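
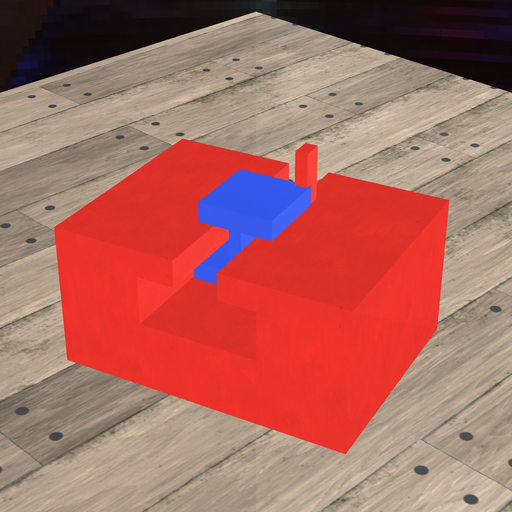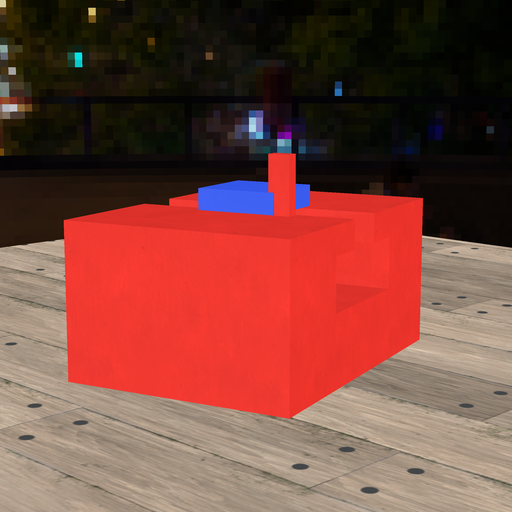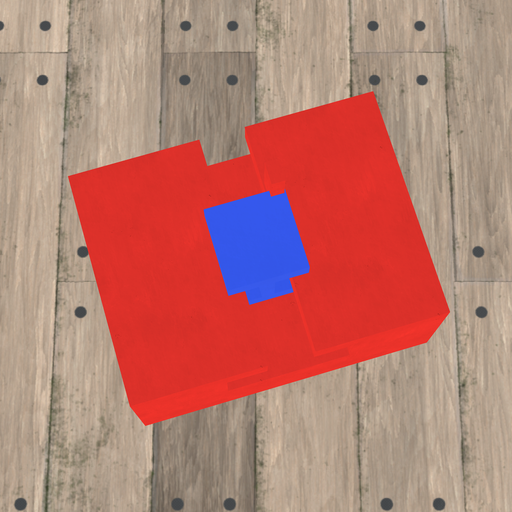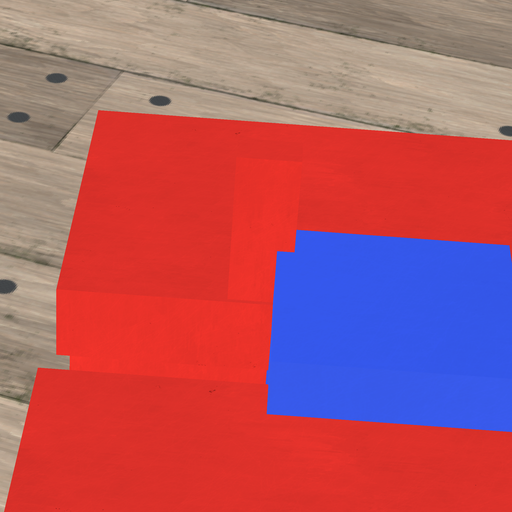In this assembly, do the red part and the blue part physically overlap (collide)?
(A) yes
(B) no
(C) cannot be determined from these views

(A) yes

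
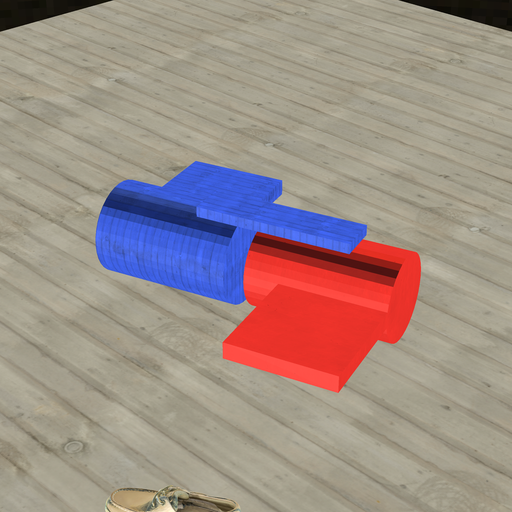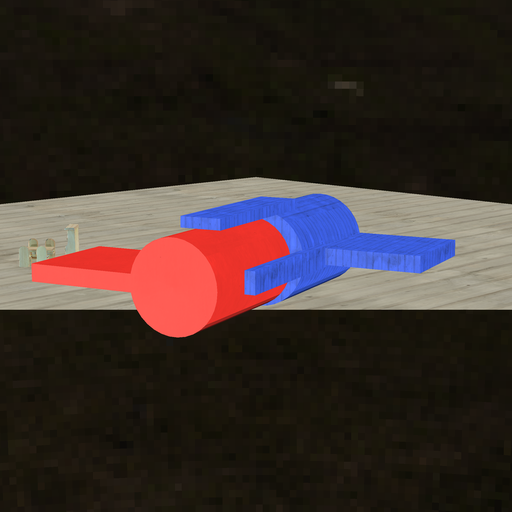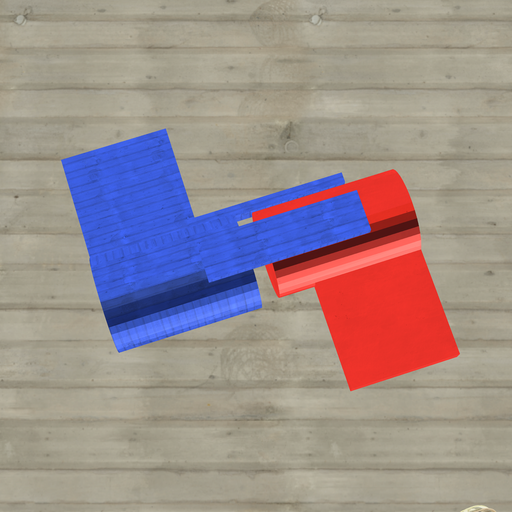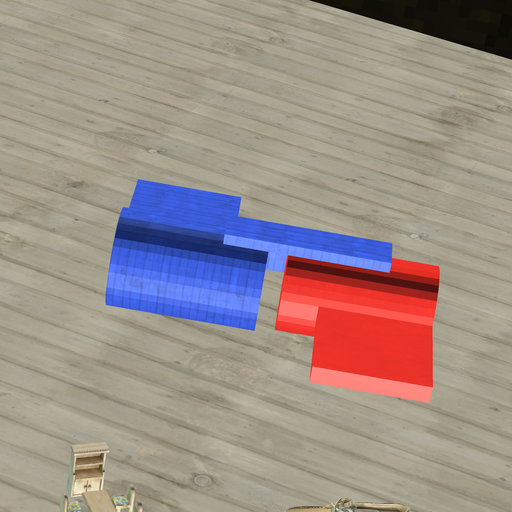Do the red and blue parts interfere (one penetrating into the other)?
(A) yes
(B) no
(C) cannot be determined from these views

(B) no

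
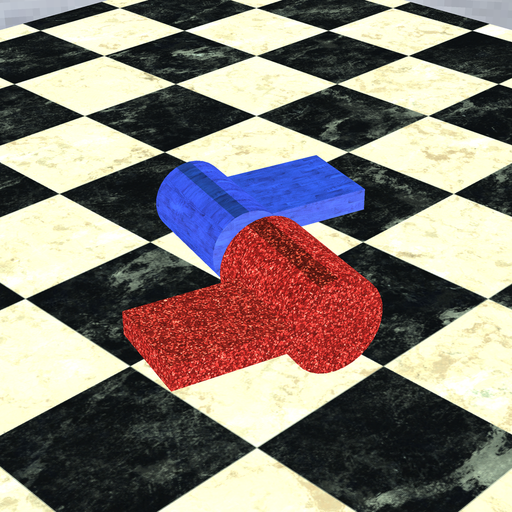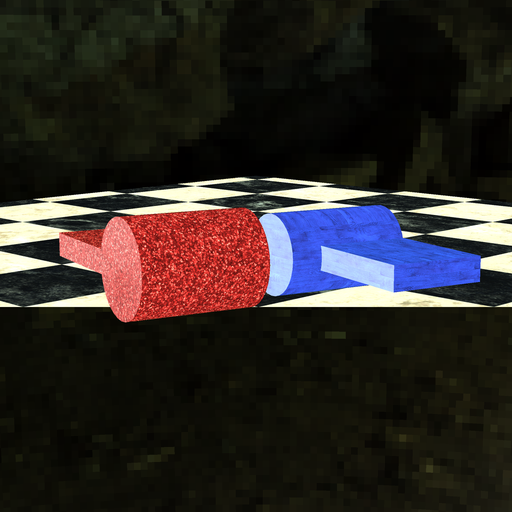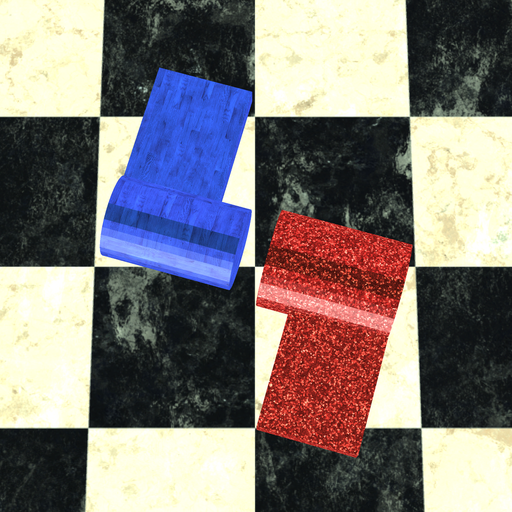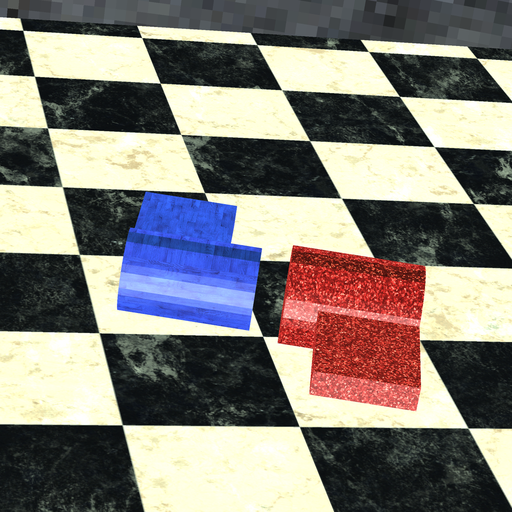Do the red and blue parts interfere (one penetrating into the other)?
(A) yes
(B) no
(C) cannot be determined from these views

(B) no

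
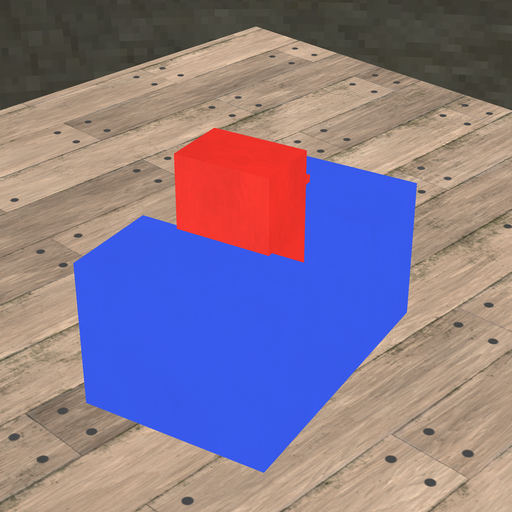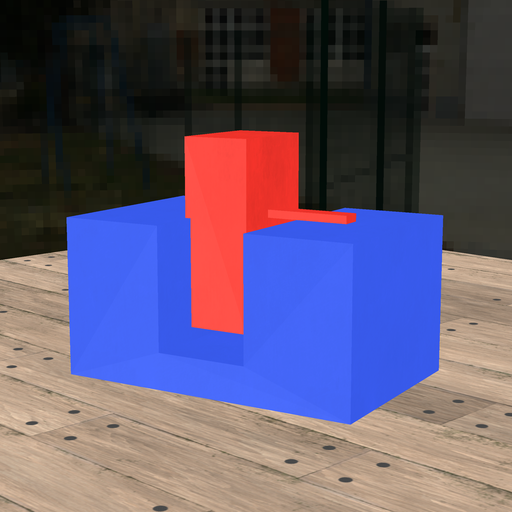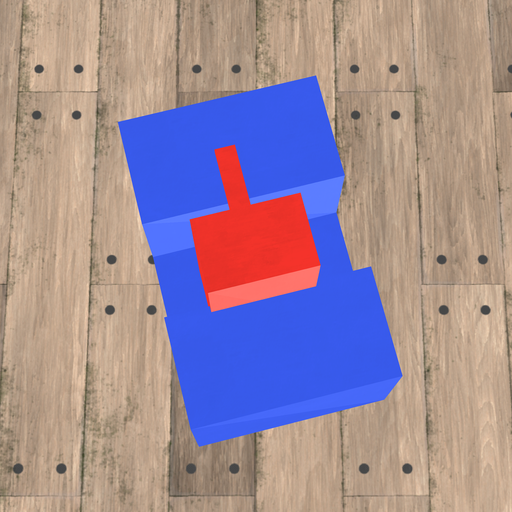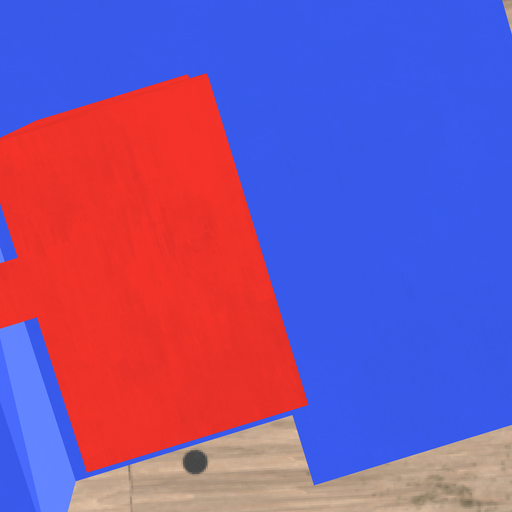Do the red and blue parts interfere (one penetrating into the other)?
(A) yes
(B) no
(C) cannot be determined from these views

(A) yes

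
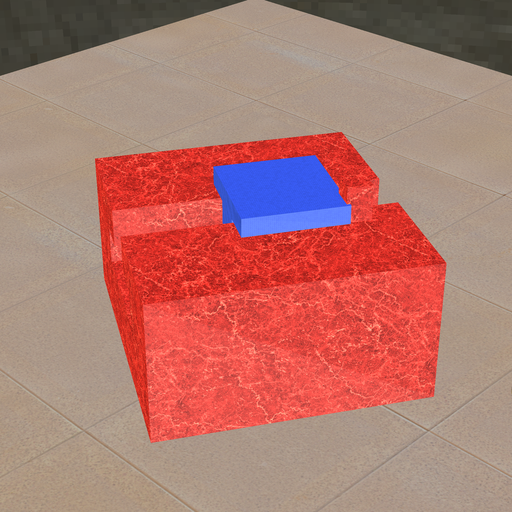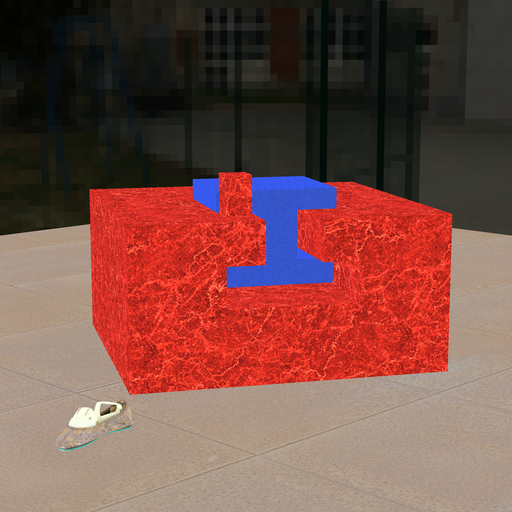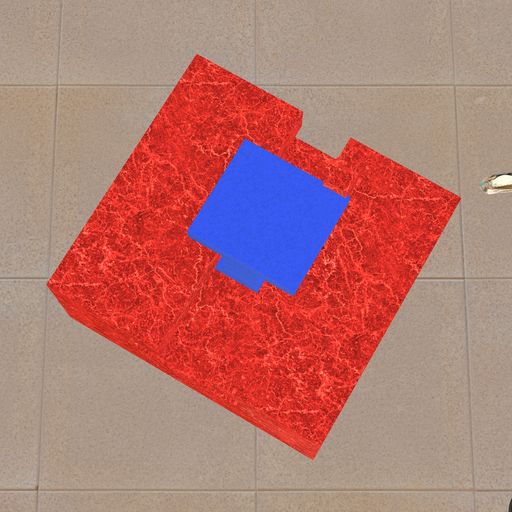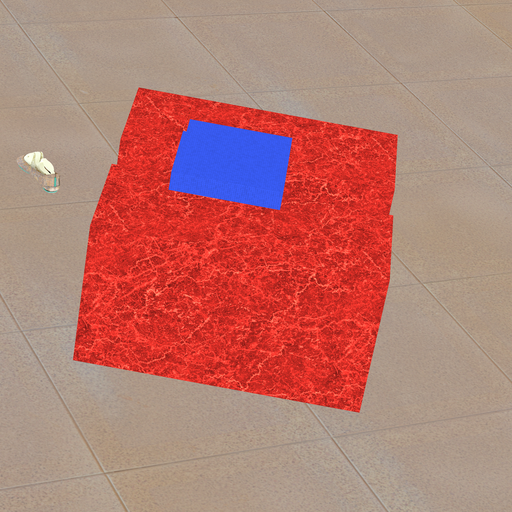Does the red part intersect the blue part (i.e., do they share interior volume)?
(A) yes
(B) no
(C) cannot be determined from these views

(A) yes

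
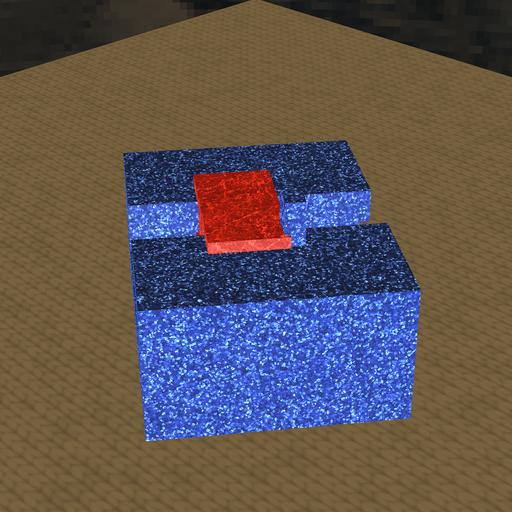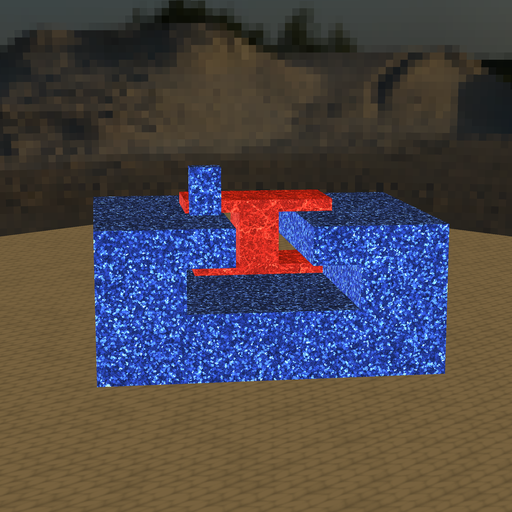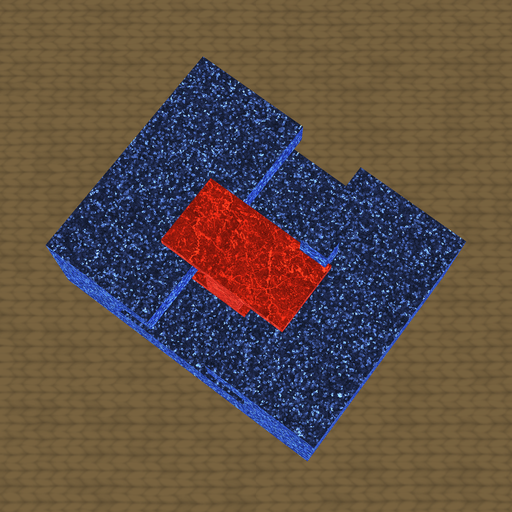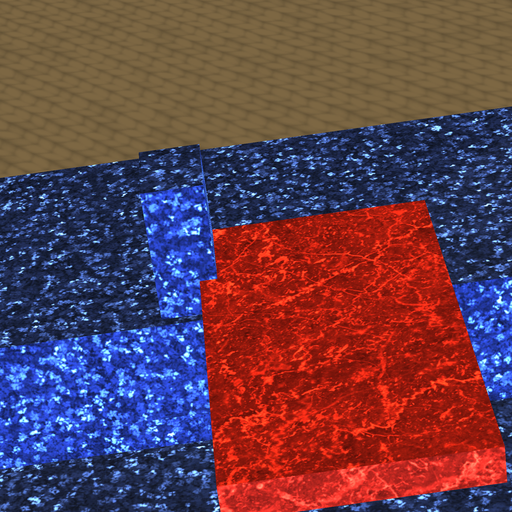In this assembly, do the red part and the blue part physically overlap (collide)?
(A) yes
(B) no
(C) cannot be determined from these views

(A) yes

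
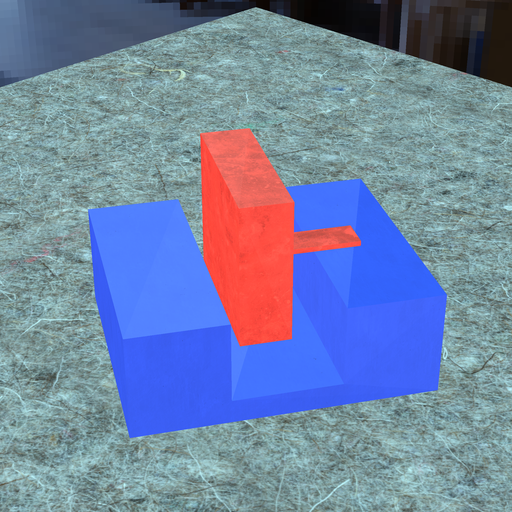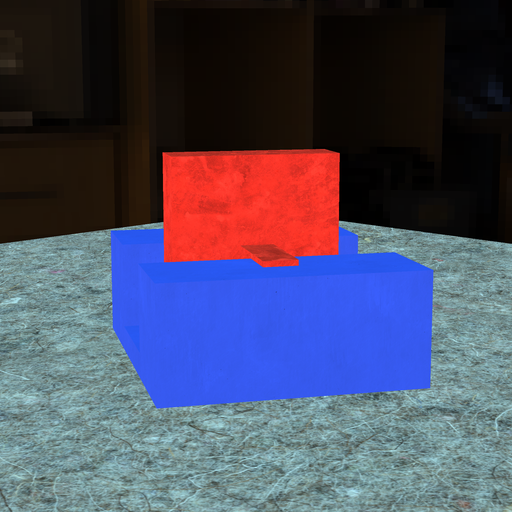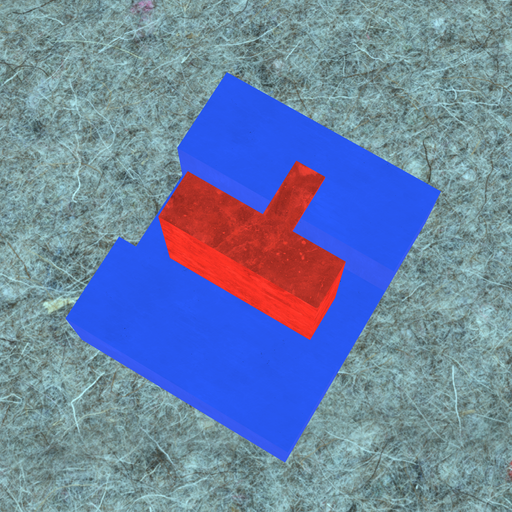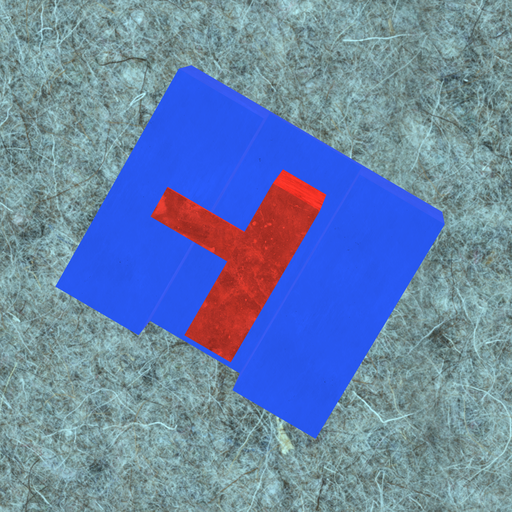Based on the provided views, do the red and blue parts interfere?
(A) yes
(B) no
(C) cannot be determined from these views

(B) no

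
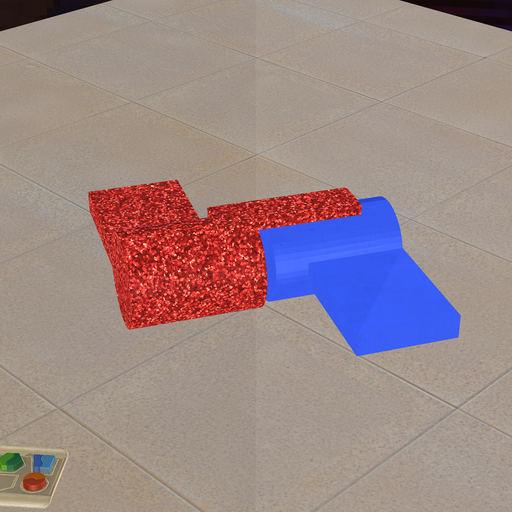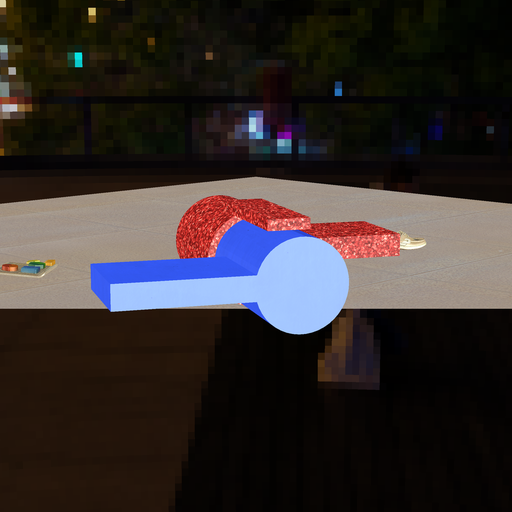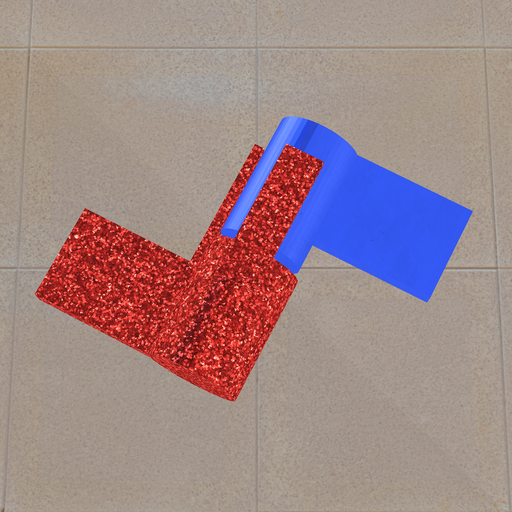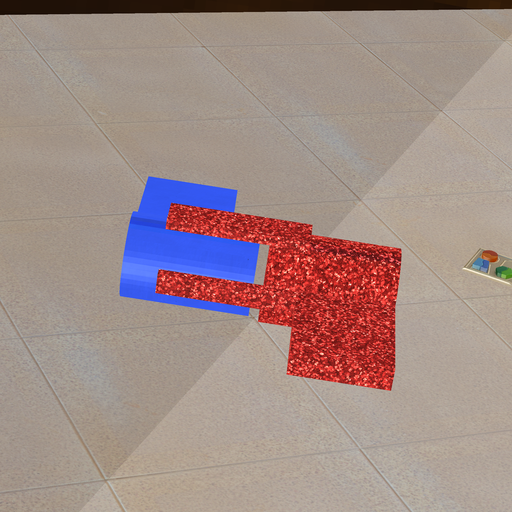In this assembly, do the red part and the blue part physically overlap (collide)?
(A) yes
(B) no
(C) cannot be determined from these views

(B) no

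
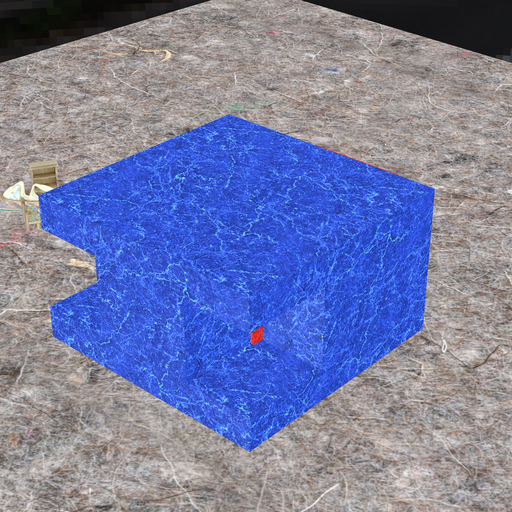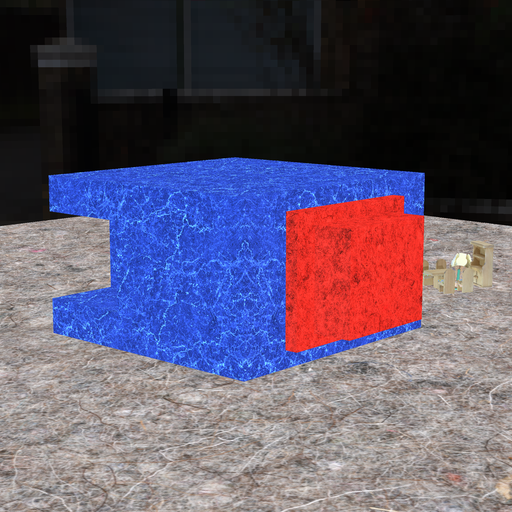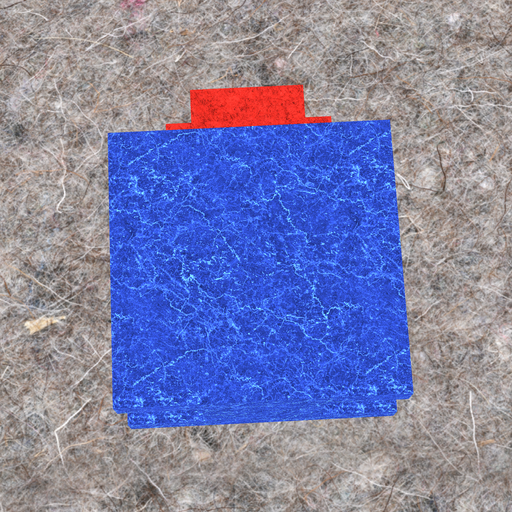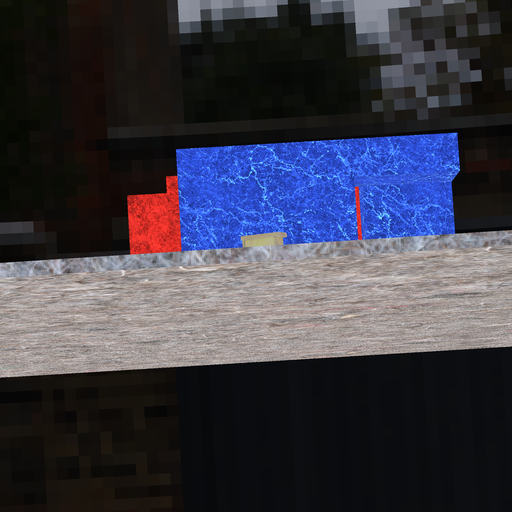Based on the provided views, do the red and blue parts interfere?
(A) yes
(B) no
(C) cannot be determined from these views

(B) no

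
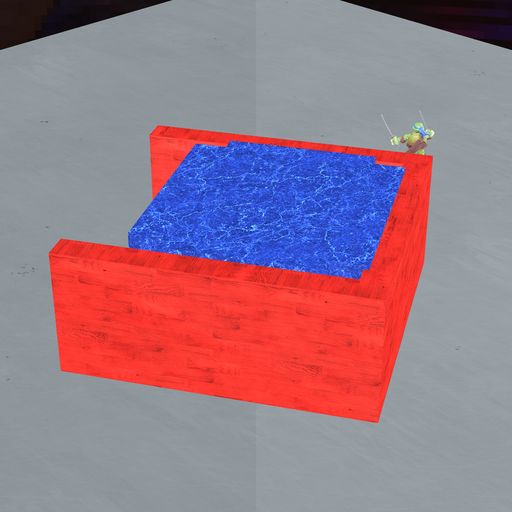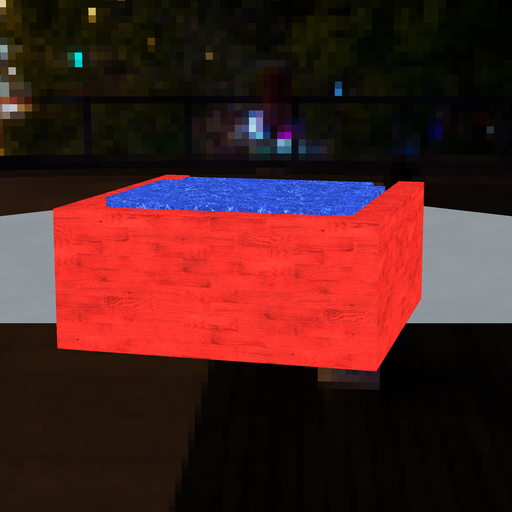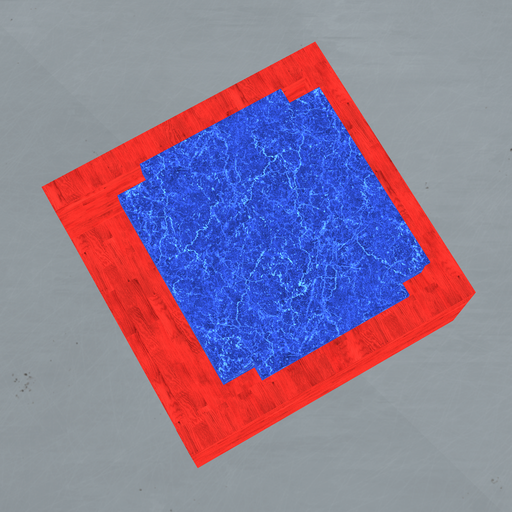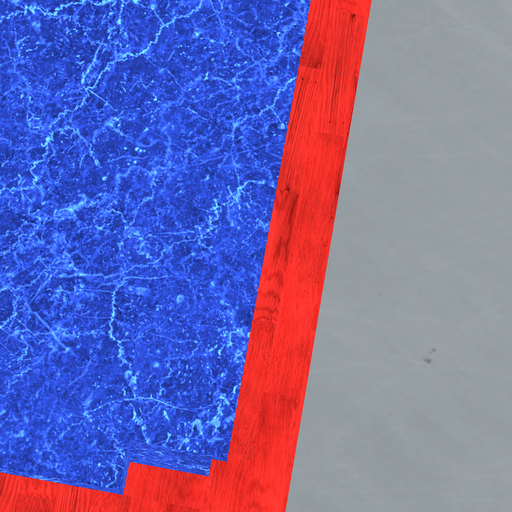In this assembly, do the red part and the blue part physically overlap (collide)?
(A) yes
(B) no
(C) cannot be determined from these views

(A) yes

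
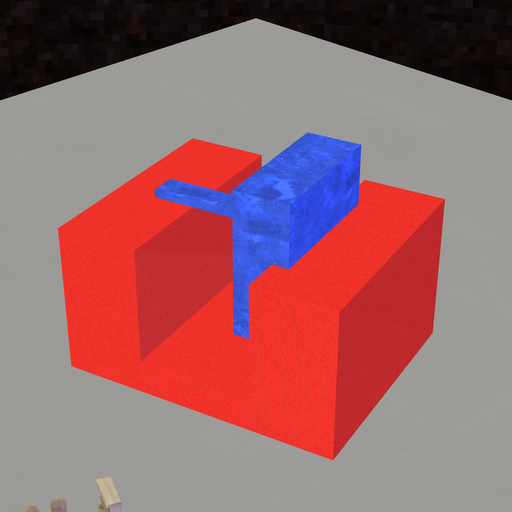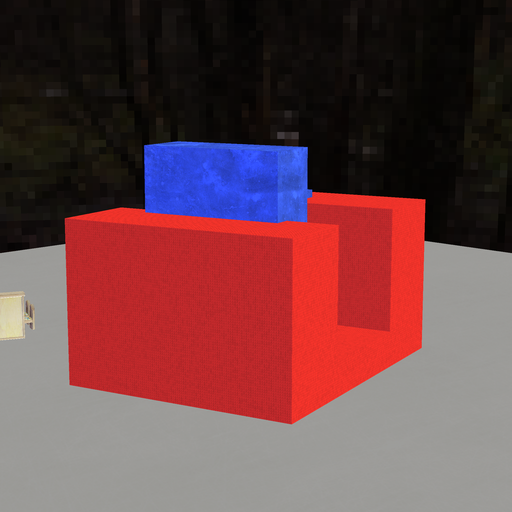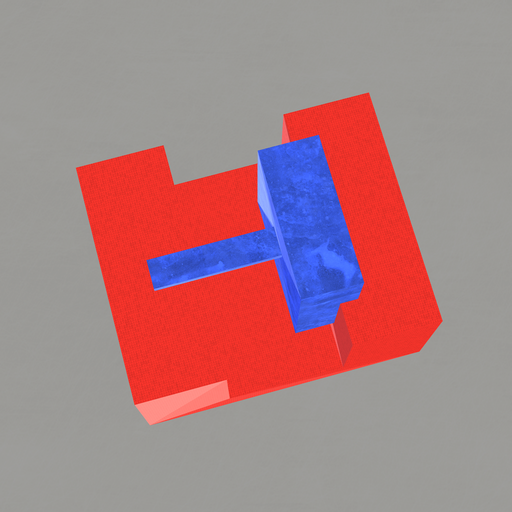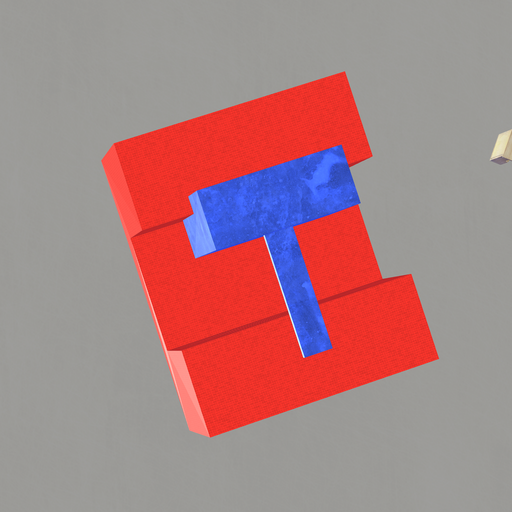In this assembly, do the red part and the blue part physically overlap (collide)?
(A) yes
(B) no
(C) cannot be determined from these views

(A) yes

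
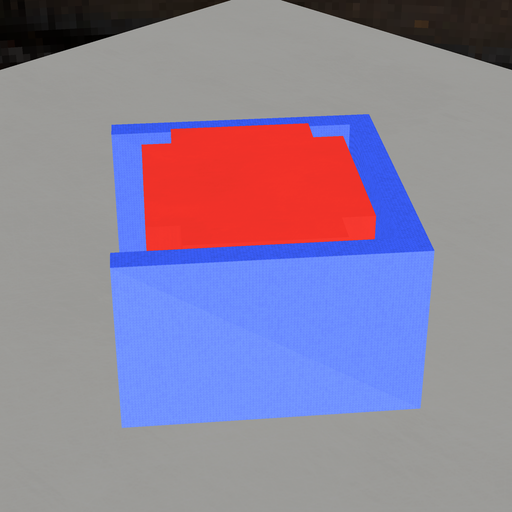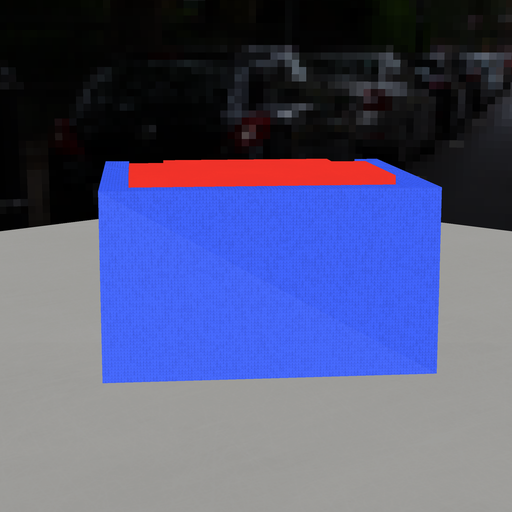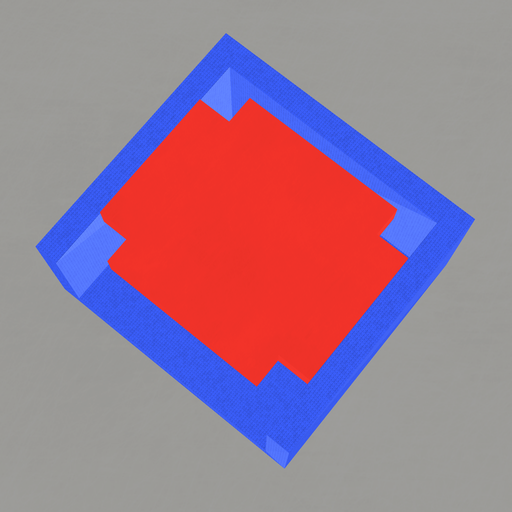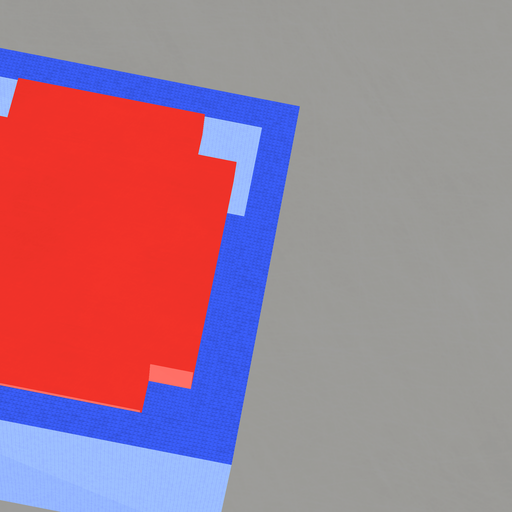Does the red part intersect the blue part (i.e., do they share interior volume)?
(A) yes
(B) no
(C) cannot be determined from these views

(B) no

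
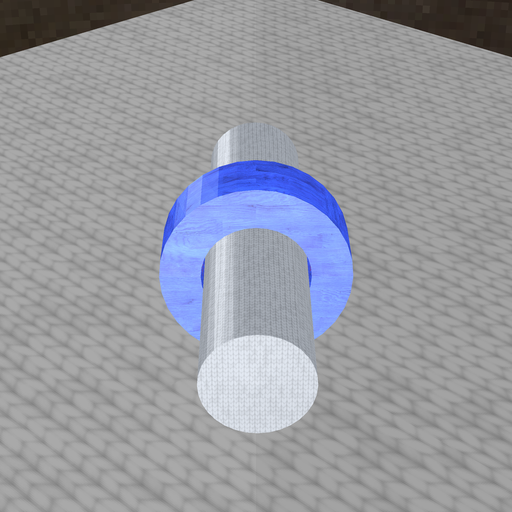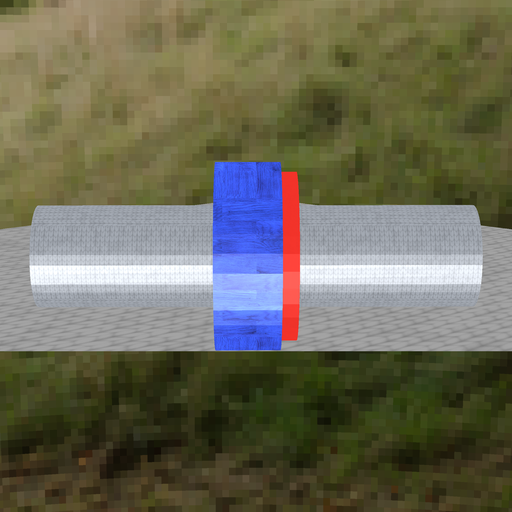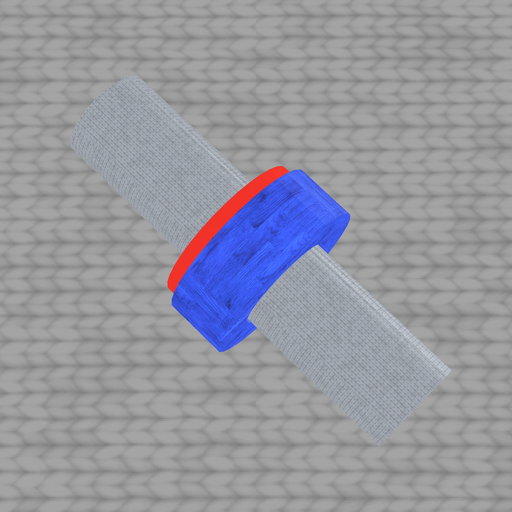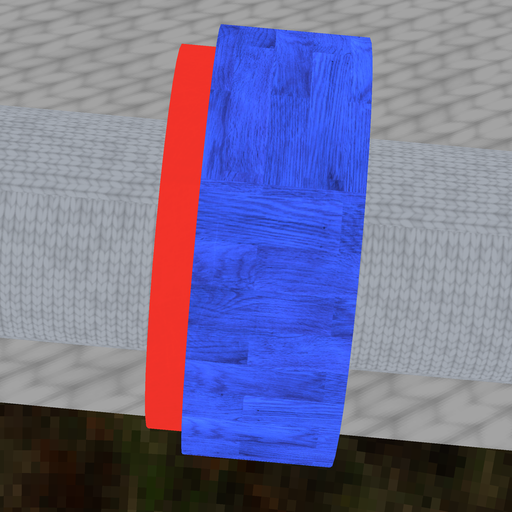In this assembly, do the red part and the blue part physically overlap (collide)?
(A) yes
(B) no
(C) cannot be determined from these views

(A) yes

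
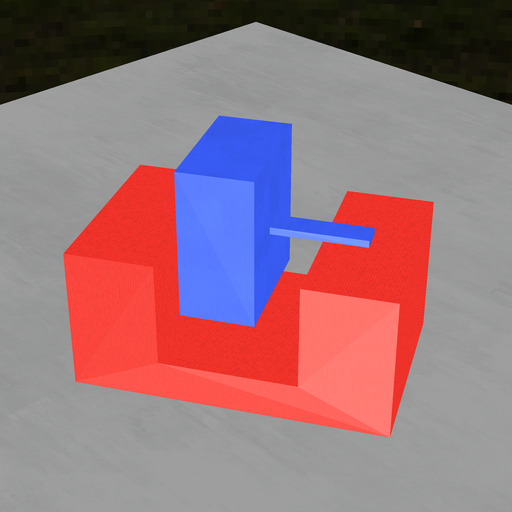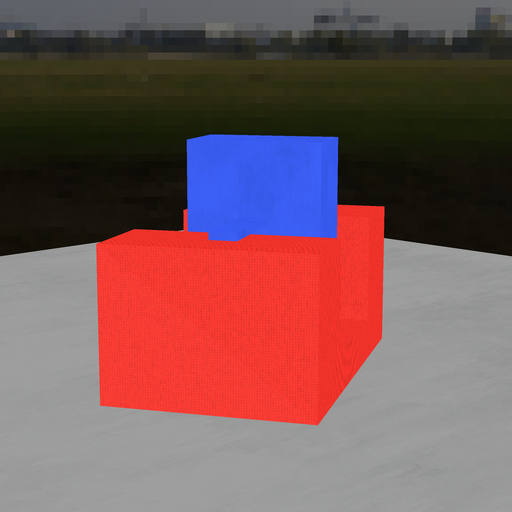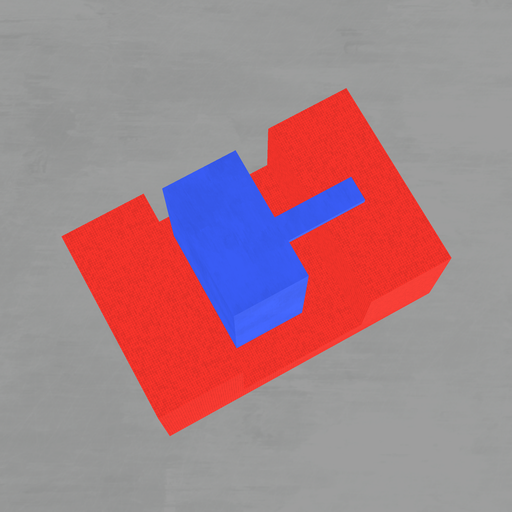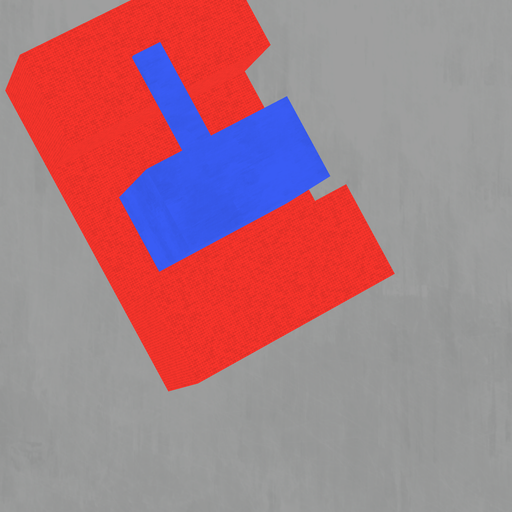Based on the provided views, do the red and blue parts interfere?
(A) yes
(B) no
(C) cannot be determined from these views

(B) no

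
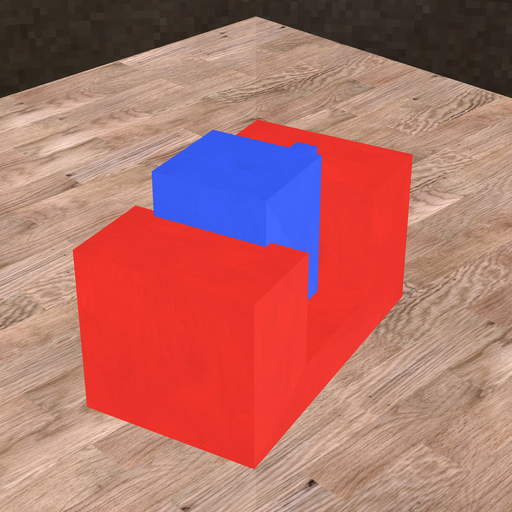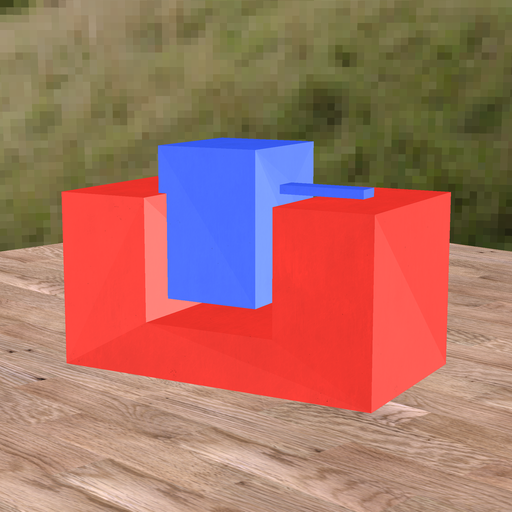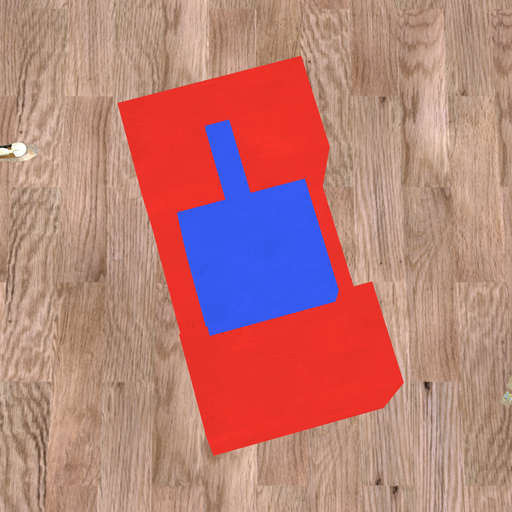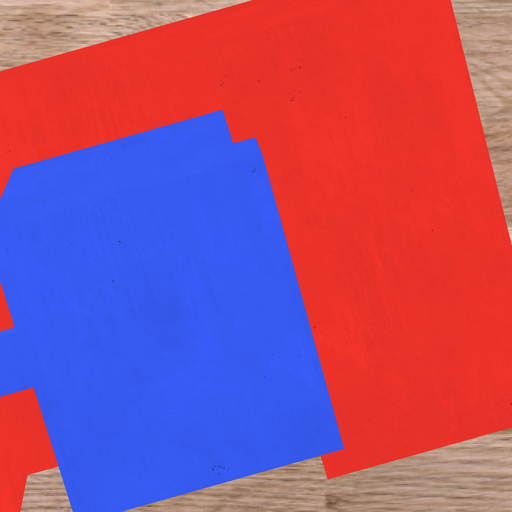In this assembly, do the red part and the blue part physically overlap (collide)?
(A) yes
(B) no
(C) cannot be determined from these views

(A) yes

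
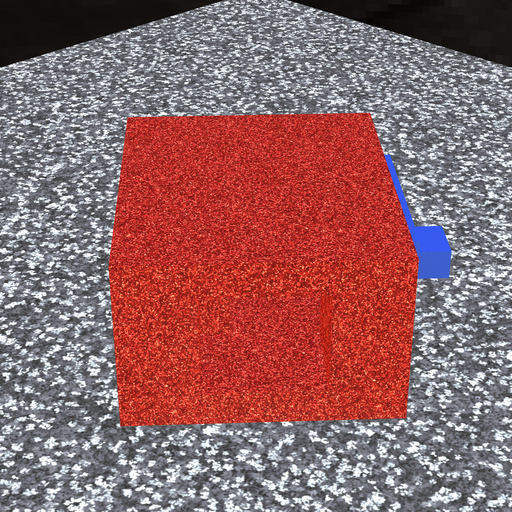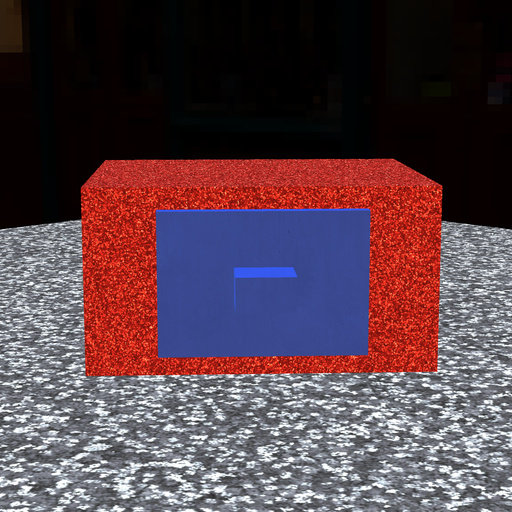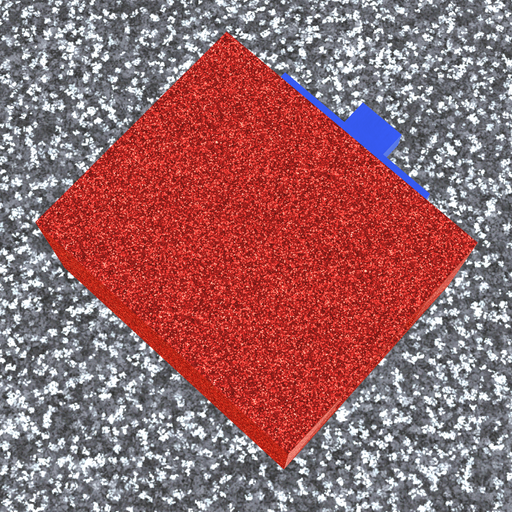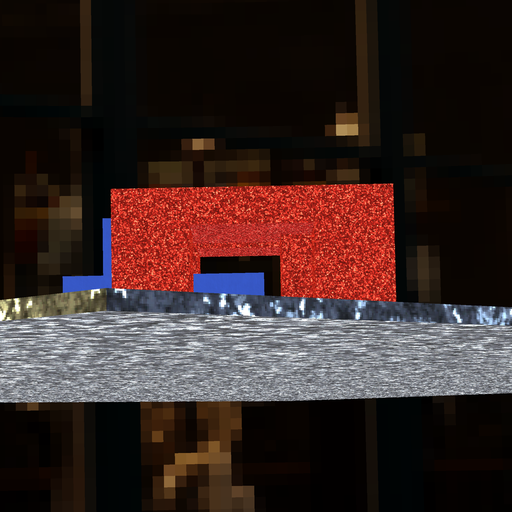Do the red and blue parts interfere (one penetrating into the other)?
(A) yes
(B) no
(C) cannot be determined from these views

(B) no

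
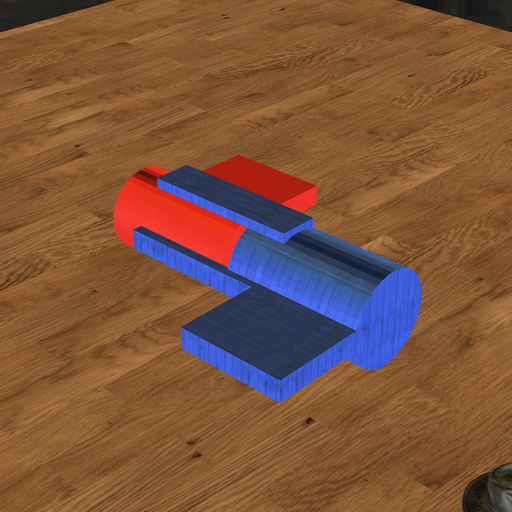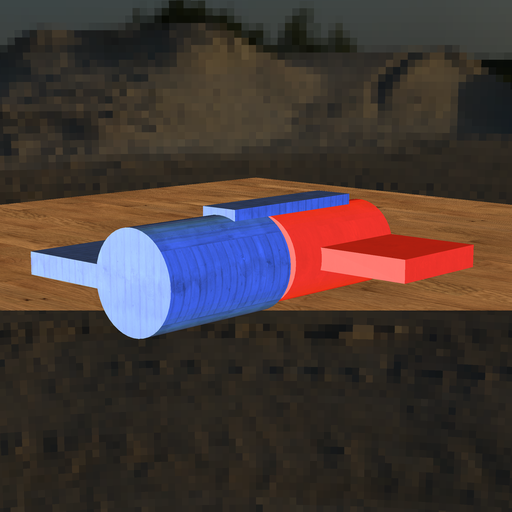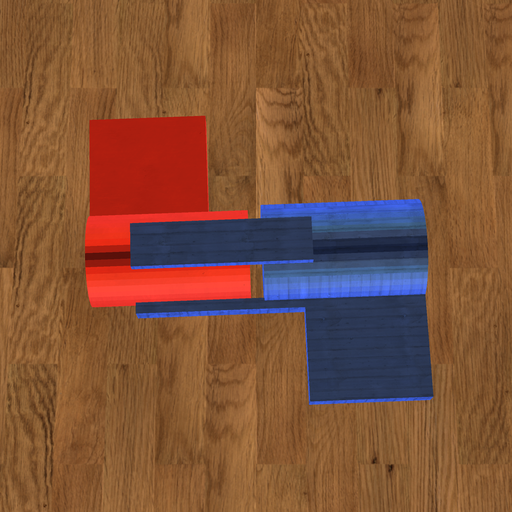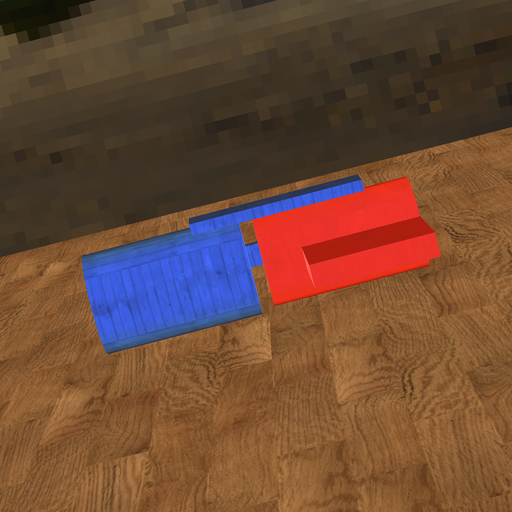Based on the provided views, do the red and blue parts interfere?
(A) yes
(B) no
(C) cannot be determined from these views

(B) no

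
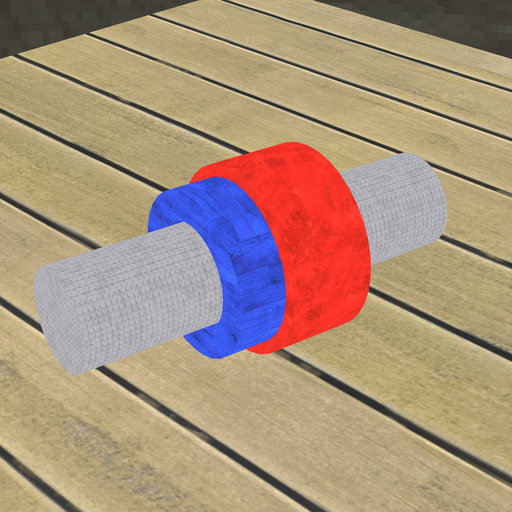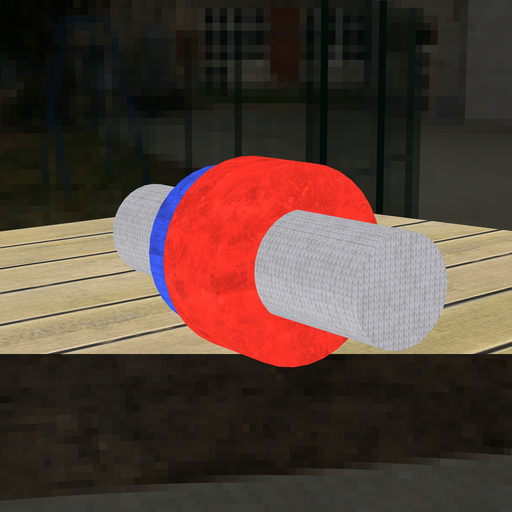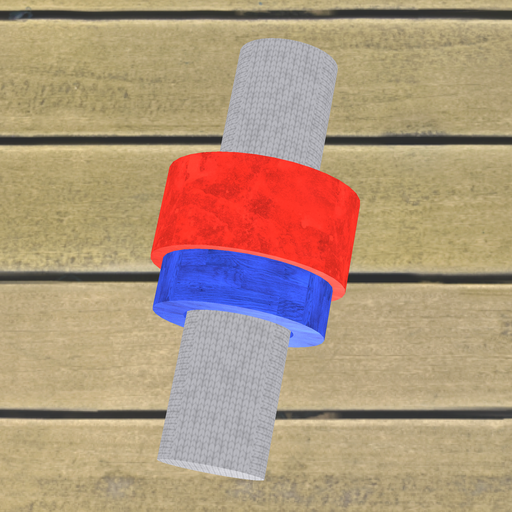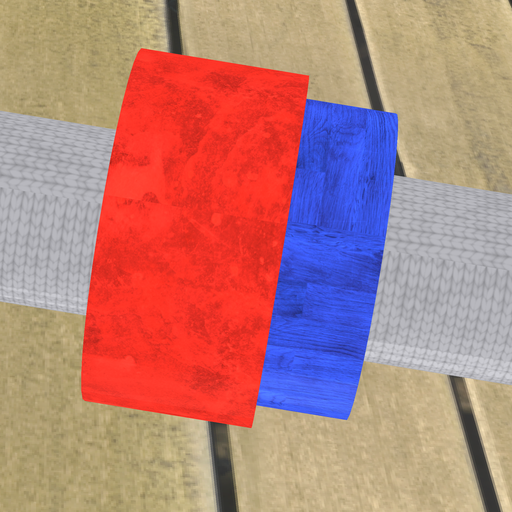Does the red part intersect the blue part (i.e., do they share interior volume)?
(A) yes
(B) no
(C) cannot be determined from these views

(A) yes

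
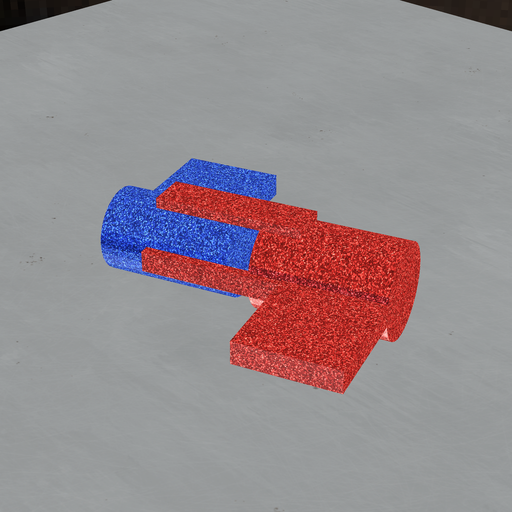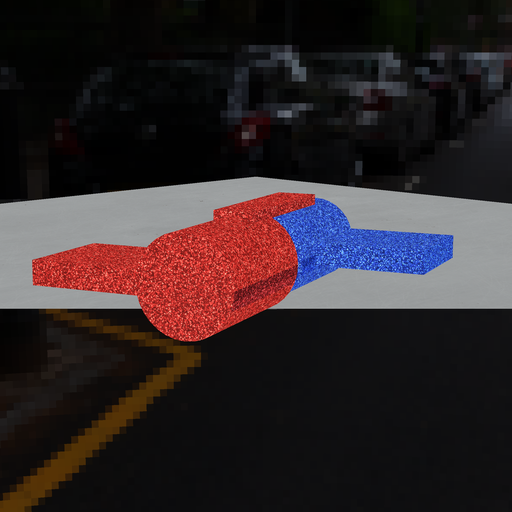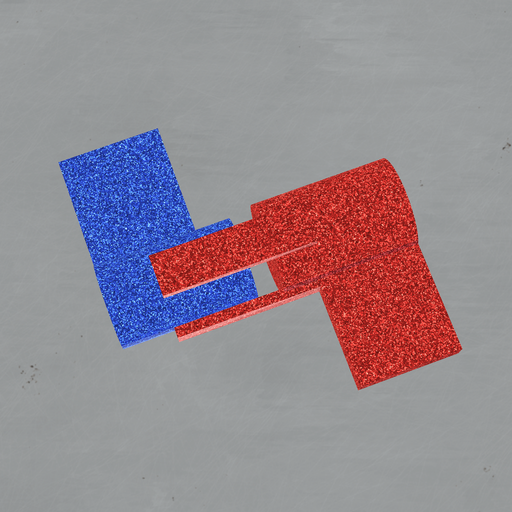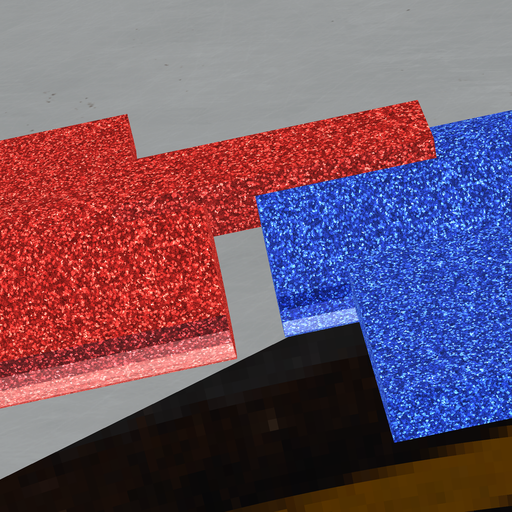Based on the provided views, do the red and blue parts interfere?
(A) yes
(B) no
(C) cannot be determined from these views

(B) no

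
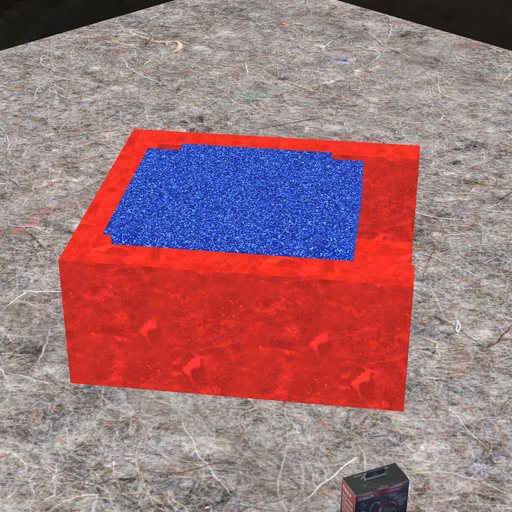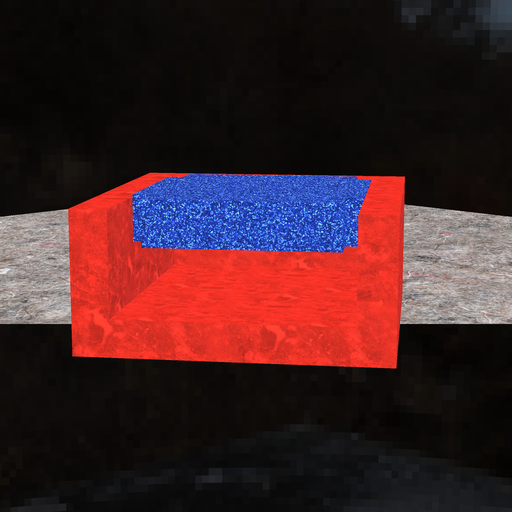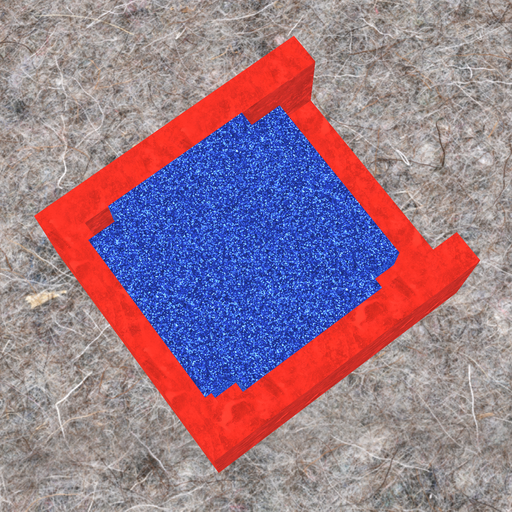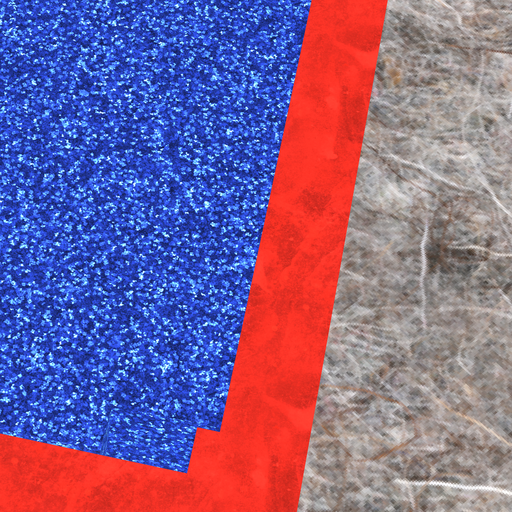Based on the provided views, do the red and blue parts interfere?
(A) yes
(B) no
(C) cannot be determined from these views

(A) yes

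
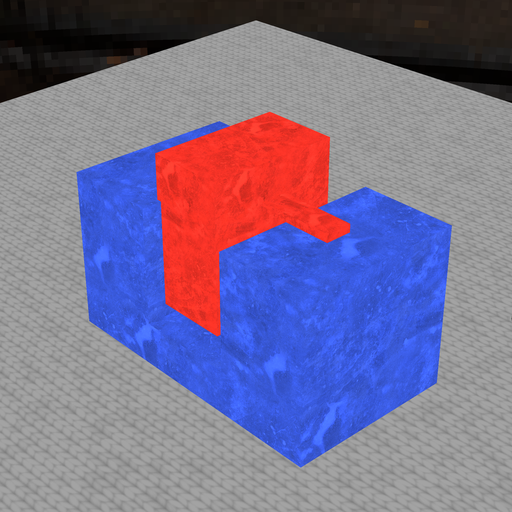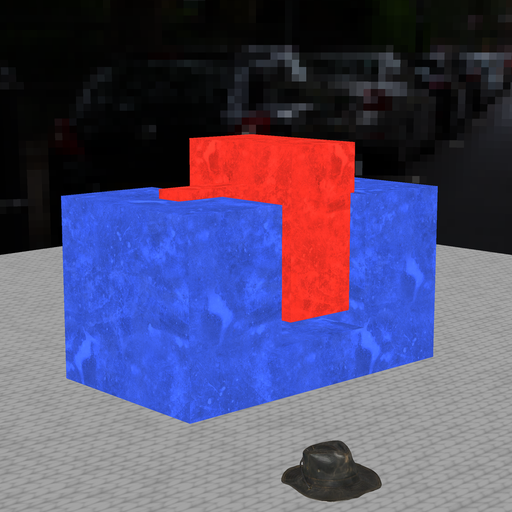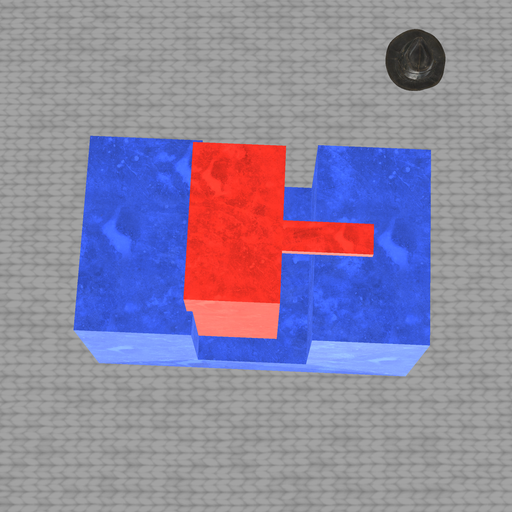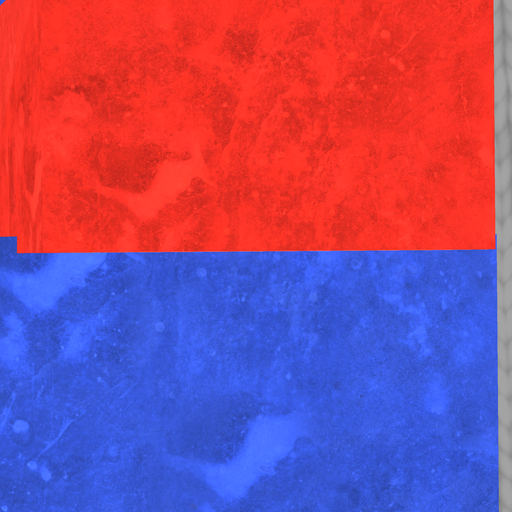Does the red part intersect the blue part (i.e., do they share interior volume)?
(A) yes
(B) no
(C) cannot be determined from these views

(A) yes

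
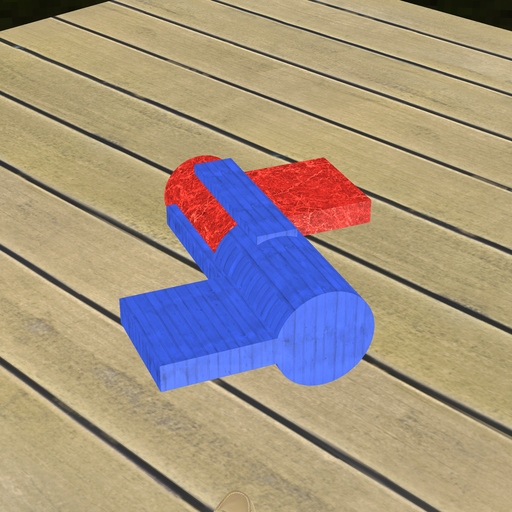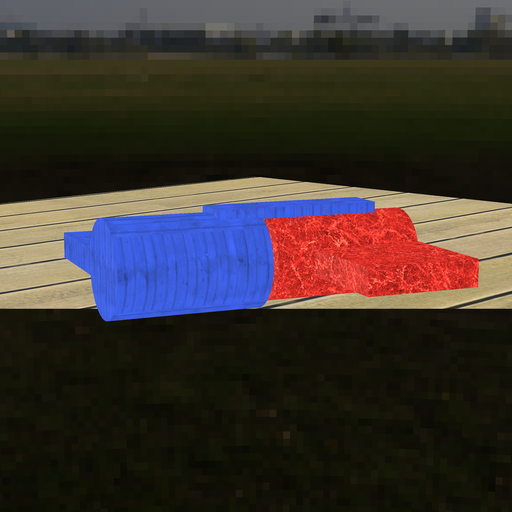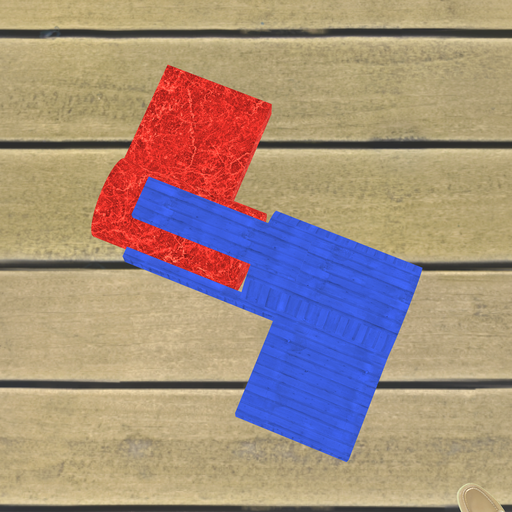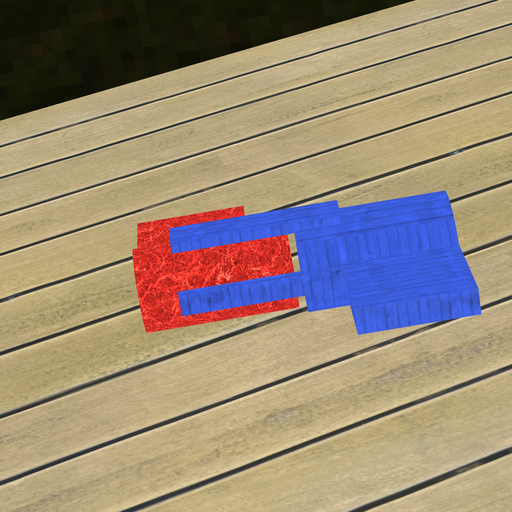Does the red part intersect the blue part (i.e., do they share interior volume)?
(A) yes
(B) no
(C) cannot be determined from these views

(B) no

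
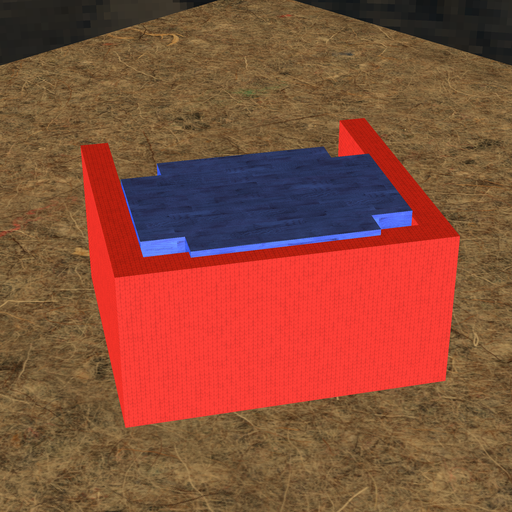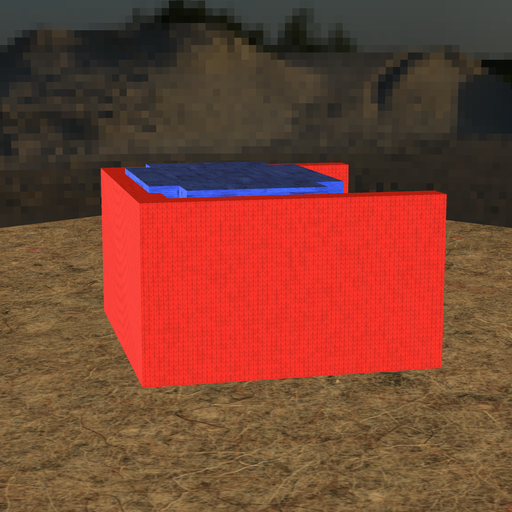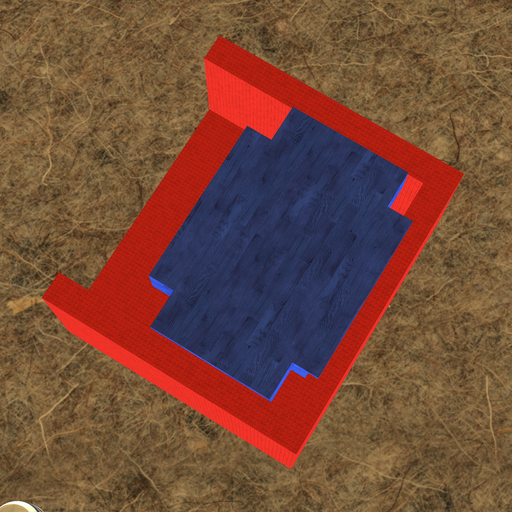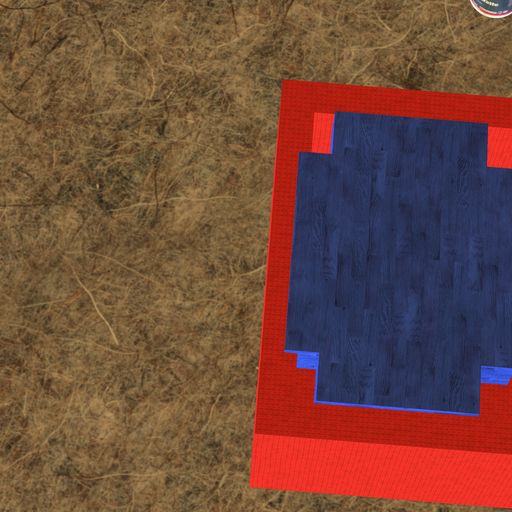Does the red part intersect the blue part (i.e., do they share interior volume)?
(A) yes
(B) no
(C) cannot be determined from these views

(A) yes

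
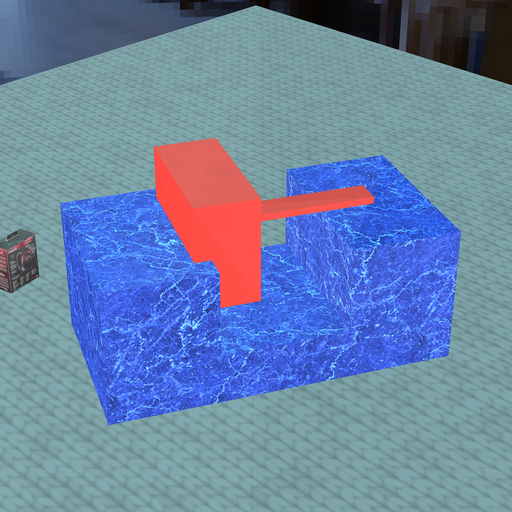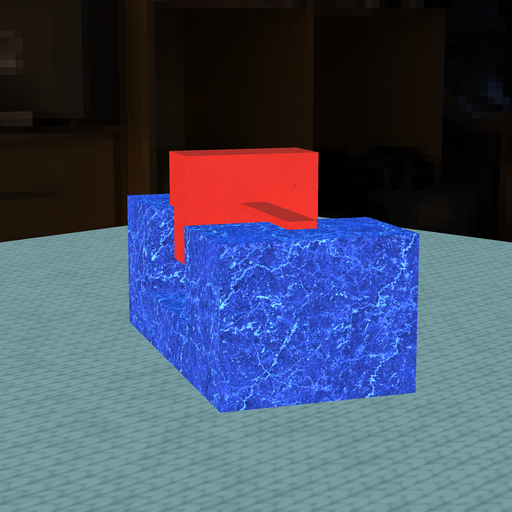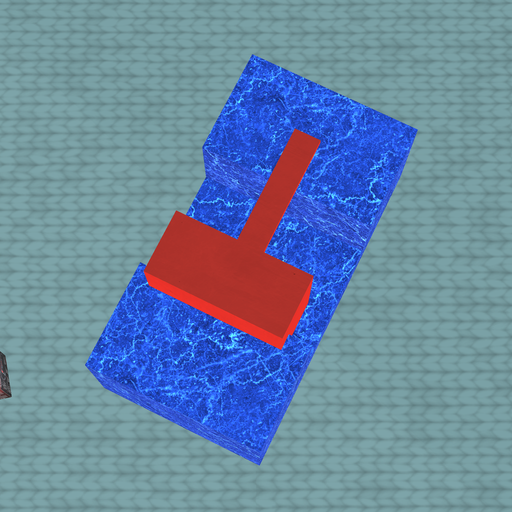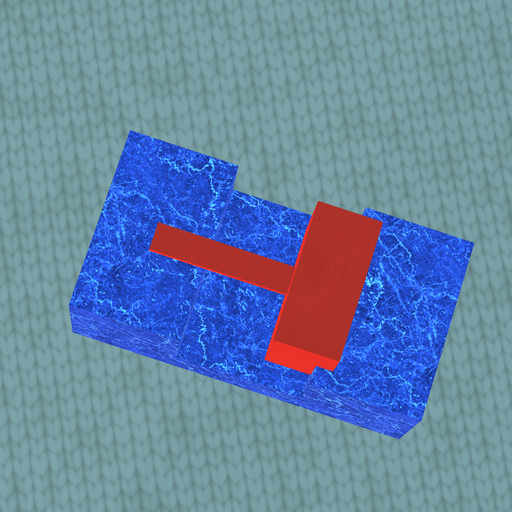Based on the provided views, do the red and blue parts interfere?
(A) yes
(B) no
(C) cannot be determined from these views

(A) yes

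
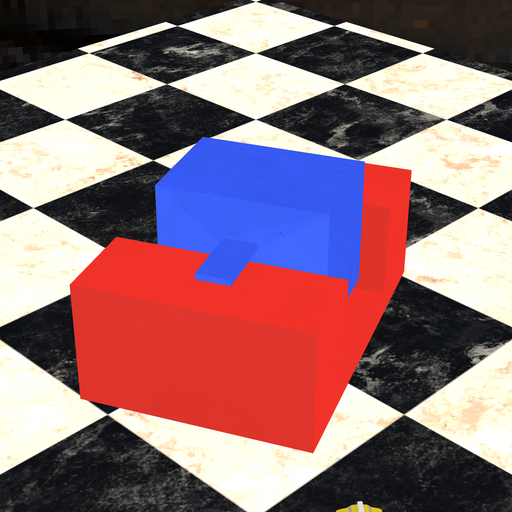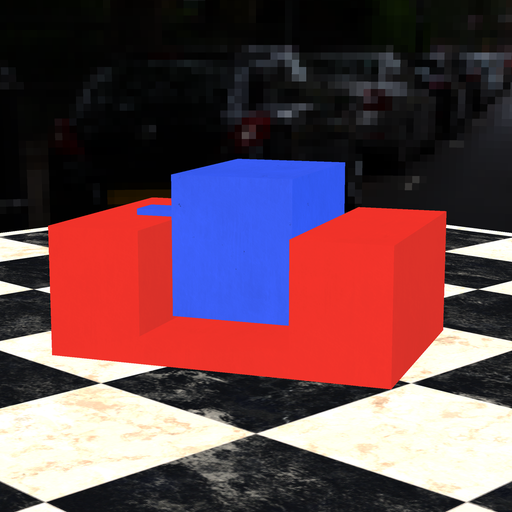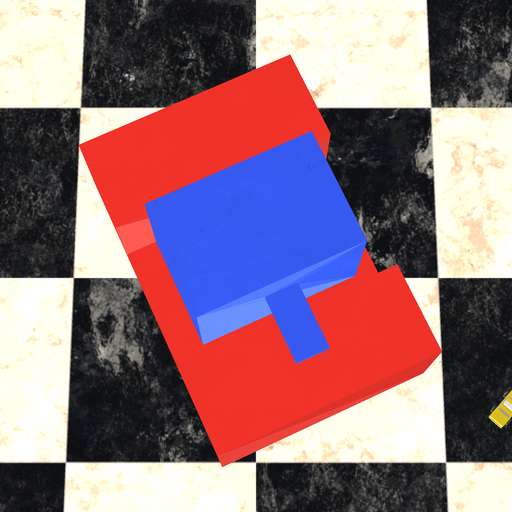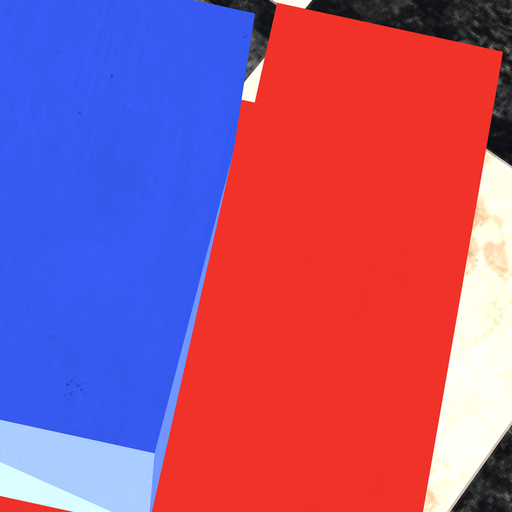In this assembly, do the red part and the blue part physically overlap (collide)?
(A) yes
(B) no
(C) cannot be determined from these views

(B) no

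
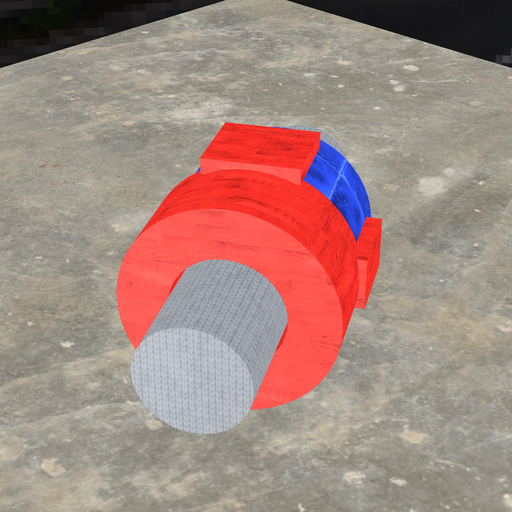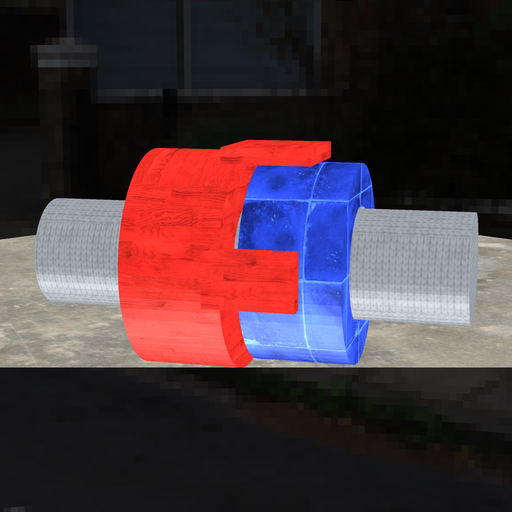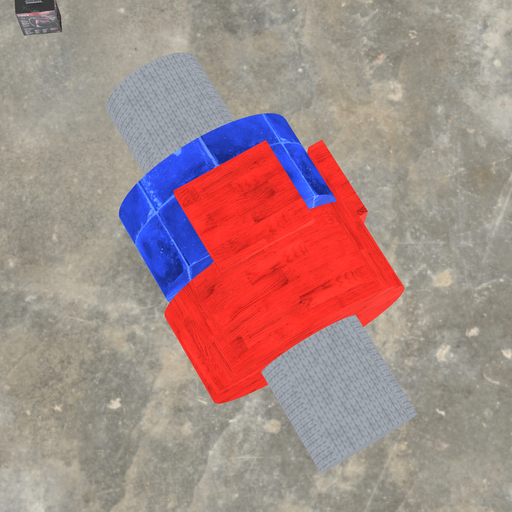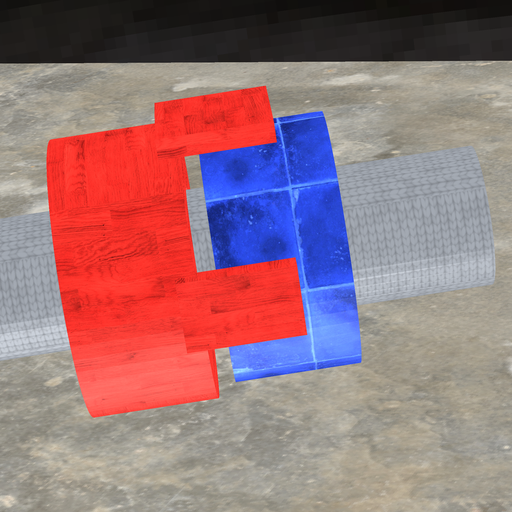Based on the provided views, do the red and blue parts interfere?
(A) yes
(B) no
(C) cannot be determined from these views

(B) no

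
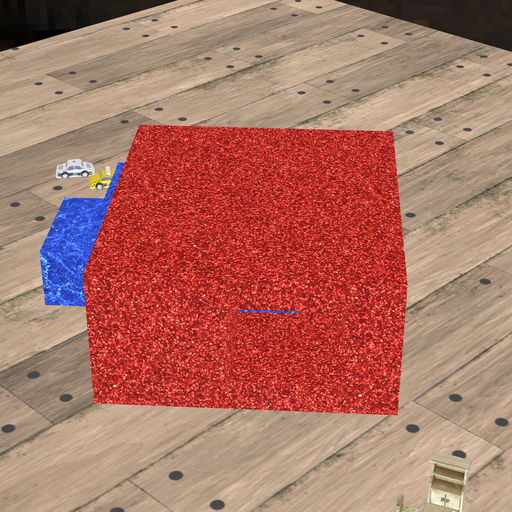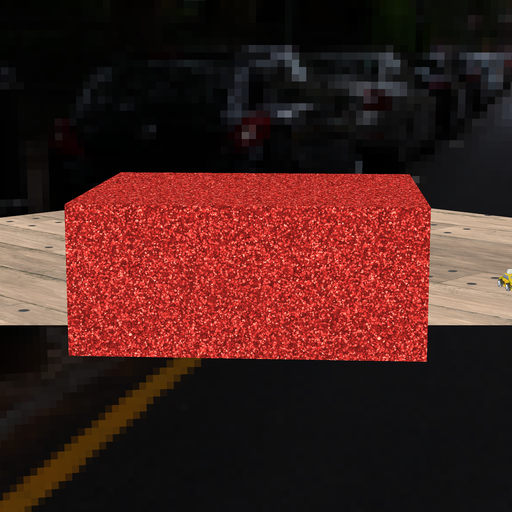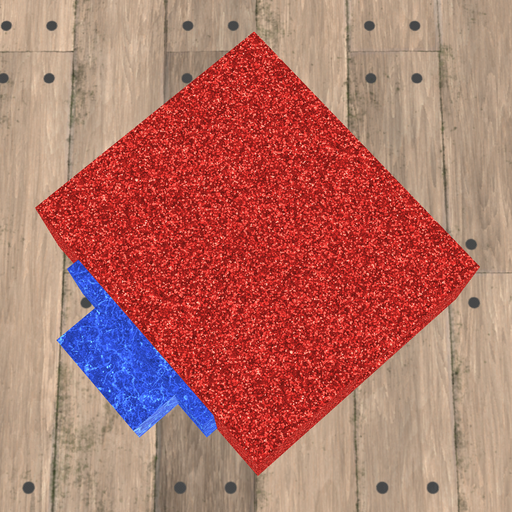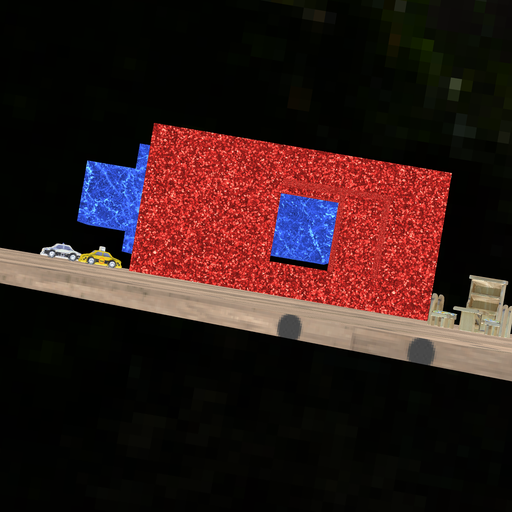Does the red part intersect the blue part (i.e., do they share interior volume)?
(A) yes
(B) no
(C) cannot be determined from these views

(B) no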